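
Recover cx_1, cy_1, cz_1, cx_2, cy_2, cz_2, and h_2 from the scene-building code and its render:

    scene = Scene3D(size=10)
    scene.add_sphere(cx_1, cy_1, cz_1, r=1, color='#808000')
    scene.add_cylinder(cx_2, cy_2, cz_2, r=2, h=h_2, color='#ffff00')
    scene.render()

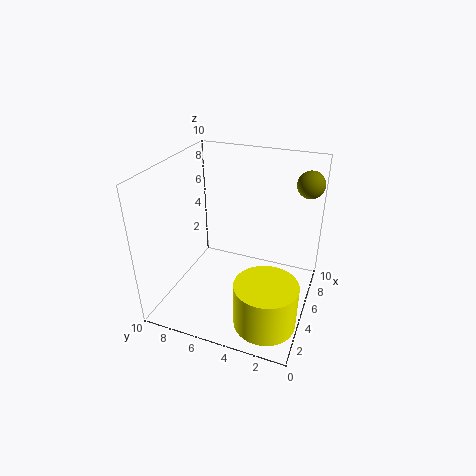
cx_1 = 9, cy_1 = 1, cz_1 = 8, cx_2 = 2, cy_2 = 2, cz_2 = 1, h_2 = 3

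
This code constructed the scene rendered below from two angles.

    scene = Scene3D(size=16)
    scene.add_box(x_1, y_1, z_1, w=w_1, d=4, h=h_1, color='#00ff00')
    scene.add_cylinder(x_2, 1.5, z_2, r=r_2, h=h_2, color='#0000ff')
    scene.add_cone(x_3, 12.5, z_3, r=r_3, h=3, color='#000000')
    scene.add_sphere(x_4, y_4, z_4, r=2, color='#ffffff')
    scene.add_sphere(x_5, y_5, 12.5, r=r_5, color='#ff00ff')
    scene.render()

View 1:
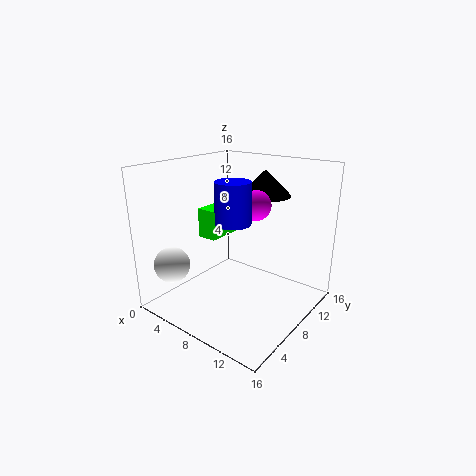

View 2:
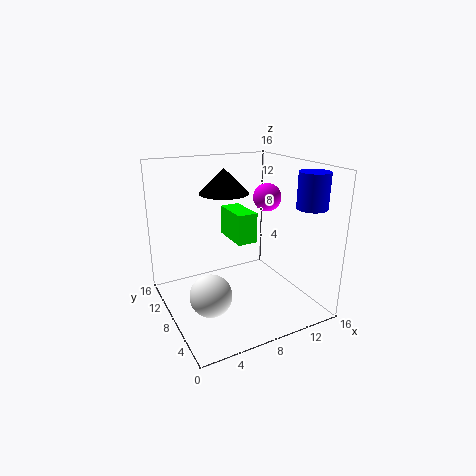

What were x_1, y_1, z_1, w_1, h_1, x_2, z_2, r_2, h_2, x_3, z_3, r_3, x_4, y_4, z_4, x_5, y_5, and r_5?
x_1 = 6, y_1 = 4, z_1 = 9, w_1 = 2, h_1 = 3, x_2 = 12.5, z_2 = 12.5, r_2 = 1.5, h_2 = 3.5, x_3 = 8.5, z_3 = 12, r_3 = 3, x_4 = 2.5, y_4 = 3, z_4 = 5, x_5 = 11, y_5 = 7, r_5 = 1.5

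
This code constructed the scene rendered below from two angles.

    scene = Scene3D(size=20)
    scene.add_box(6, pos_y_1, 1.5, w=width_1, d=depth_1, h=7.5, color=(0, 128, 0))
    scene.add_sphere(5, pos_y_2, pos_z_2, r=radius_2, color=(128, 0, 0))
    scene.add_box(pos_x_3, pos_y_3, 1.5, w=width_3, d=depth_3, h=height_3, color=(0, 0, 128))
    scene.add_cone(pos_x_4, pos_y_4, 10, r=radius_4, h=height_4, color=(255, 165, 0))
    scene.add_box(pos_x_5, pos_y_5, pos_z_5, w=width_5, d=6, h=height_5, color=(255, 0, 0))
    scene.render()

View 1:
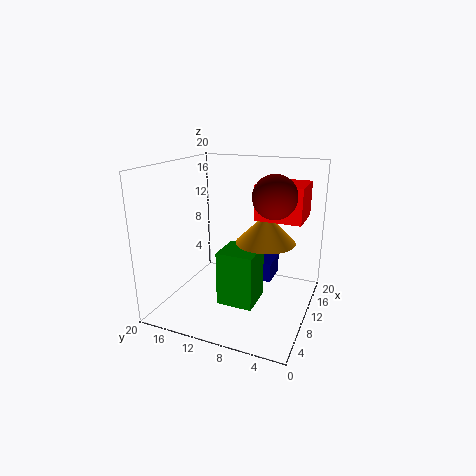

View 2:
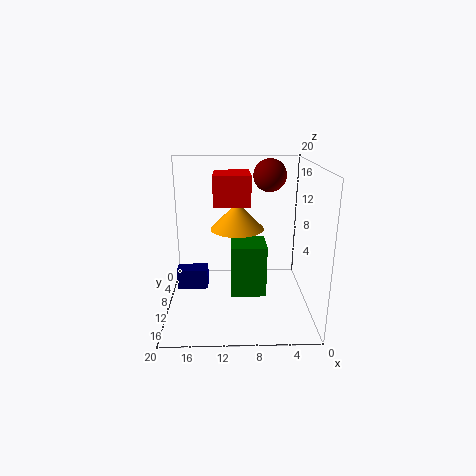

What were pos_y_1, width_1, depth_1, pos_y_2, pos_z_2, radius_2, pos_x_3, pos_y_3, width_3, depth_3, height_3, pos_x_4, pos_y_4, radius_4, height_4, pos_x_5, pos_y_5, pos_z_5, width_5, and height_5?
pos_y_1 = 6.5
width_1 = 5
depth_1 = 5
pos_y_2 = 3.5
pos_z_2 = 17.5
radius_2 = 2.5
pos_x_3 = 14.5
pos_y_3 = 6.5
width_3 = 4.5
depth_3 = 2.5
height_3 = 3
pos_x_4 = 10
pos_y_4 = 6
radius_4 = 4
height_4 = 4
pos_x_5 = 8
pos_y_5 = 1
pos_z_5 = 13.5
width_5 = 5.5
height_5 = 4.5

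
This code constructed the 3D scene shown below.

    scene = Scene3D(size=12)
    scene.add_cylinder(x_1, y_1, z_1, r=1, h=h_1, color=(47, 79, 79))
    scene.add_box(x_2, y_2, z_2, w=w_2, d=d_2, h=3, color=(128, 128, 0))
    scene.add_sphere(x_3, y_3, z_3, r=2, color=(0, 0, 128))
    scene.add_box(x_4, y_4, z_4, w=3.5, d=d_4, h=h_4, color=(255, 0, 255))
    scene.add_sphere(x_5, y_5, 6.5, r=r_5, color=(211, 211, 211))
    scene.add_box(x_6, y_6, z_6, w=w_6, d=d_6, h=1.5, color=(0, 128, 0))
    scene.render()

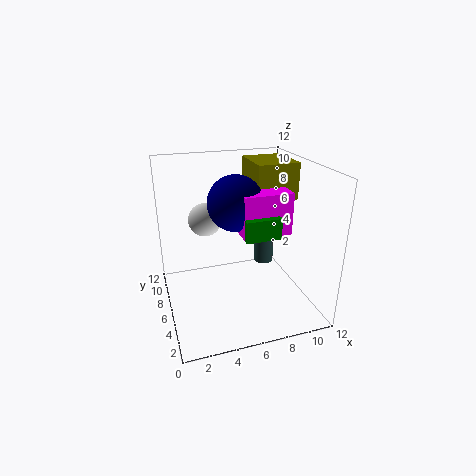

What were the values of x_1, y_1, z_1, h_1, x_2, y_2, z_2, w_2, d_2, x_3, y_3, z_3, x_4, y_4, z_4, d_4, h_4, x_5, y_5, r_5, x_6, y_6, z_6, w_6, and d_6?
x_1 = 10.5
y_1 = 11
z_1 = 0.5
h_1 = 4.5
x_2 = 7.5
y_2 = 5.5
z_2 = 9
w_2 = 3.5
d_2 = 4
x_3 = 5
y_3 = 3.5
z_3 = 10
x_4 = 5
y_4 = 1.5
z_4 = 8
d_4 = 1.5
h_4 = 3
x_5 = 4
y_5 = 9.5
r_5 = 1.5
x_6 = 5
y_6 = 1
z_6 = 8
w_6 = 2.5
d_6 = 3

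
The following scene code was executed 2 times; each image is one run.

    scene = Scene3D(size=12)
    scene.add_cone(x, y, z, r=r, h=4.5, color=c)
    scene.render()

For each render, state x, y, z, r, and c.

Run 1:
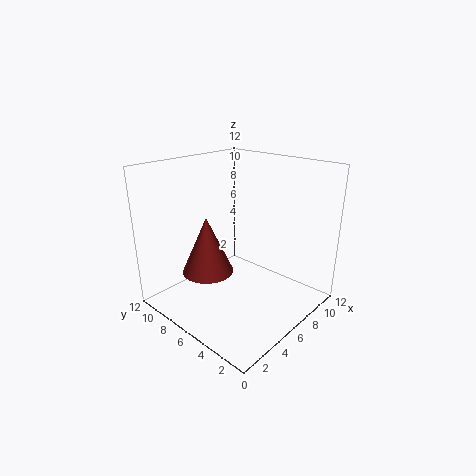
x = 3
y = 6.5
z = 4
r = 2
c = 'brown'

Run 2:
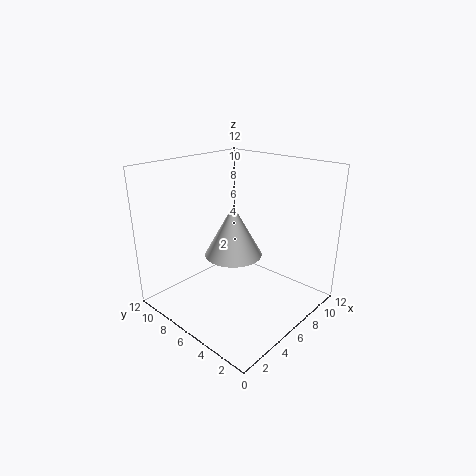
x = 6.5
y = 7
z = 4
r = 2.5
c = 'white'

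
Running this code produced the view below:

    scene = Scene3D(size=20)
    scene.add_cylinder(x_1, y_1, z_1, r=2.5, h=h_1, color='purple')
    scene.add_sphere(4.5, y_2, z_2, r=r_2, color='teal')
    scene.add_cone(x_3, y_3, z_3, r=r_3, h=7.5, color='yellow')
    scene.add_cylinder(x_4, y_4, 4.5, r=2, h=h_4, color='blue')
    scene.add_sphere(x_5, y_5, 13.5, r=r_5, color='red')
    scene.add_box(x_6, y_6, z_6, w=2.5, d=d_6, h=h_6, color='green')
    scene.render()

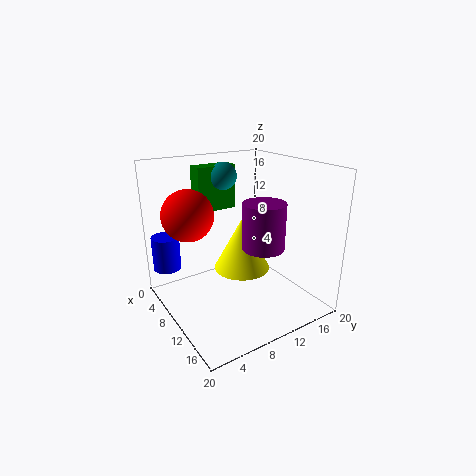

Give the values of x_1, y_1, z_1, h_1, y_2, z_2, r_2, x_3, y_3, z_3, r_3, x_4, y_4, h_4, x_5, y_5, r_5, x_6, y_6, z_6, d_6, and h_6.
x_1 = 17
y_1 = 9
z_1 = 11.5
h_1 = 5.5
y_2 = 11
z_2 = 17.5
r_2 = 2
x_3 = 9.5
y_3 = 11
z_3 = 5
r_3 = 4
x_4 = 3
y_4 = 2
h_4 = 5
x_5 = 7
y_5 = 4
r_5 = 3.5
x_6 = 2
y_6 = 7
z_6 = 12.5
d_6 = 6
h_6 = 6.5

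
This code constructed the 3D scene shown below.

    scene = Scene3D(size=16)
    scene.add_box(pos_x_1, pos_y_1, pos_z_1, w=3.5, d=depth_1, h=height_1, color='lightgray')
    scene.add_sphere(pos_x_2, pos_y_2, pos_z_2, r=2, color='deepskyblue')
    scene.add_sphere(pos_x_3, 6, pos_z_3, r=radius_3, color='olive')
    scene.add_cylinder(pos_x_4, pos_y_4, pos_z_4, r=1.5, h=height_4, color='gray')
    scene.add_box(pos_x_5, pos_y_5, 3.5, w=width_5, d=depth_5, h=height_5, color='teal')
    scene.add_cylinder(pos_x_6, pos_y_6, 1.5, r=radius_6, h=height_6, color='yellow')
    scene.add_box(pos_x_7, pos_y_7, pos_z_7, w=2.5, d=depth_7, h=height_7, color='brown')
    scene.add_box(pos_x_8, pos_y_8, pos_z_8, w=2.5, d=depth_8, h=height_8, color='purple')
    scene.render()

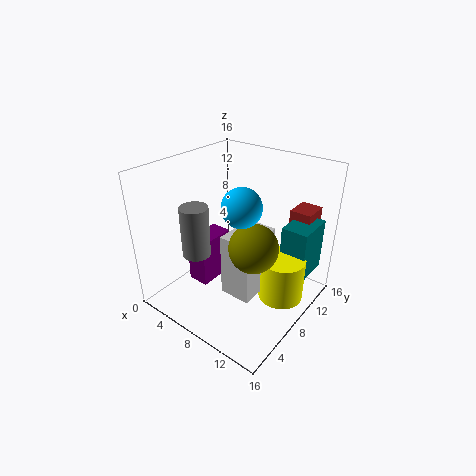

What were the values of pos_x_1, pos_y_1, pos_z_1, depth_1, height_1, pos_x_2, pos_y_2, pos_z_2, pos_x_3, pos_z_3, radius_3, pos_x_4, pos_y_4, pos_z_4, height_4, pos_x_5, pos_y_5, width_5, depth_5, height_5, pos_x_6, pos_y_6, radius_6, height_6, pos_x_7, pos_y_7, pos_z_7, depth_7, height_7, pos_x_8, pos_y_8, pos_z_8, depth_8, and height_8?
pos_x_1 = 8
pos_y_1 = 5
pos_z_1 = 2.5
depth_1 = 5
height_1 = 7
pos_x_2 = 10
pos_y_2 = 6
pos_z_2 = 13
pos_x_3 = 11.5
pos_z_3 = 9
radius_3 = 2.5
pos_x_4 = 5.5
pos_y_4 = 4
pos_z_4 = 7
height_4 = 5.5
pos_x_5 = 12
pos_y_5 = 10.5
width_5 = 3
depth_5 = 4.5
height_5 = 6
pos_x_6 = 13
pos_y_6 = 9.5
radius_6 = 2.5
height_6 = 5
pos_x_7 = 11.5
pos_y_7 = 13
pos_z_7 = 7.5
depth_7 = 3
height_7 = 3
pos_x_8 = 3
pos_y_8 = 5
pos_z_8 = 2
depth_8 = 4.5
height_8 = 5.5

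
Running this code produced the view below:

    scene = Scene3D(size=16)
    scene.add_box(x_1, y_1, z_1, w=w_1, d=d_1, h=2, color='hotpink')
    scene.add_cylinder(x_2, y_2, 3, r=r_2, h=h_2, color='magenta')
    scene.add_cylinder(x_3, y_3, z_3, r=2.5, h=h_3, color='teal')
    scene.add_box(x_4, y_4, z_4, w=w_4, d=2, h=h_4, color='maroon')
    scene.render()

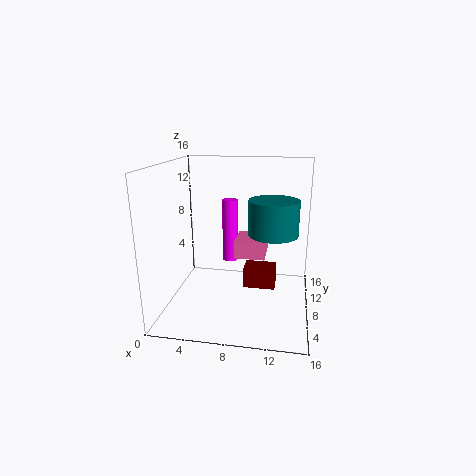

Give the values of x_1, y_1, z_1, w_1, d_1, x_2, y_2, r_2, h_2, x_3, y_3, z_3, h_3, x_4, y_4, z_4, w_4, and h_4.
x_1 = 7.5, y_1 = 8, z_1 = 5.5, w_1 = 3.5, d_1 = 4, x_2 = 6, y_2 = 13.5, r_2 = 1, h_2 = 8, x_3 = 12, y_3 = 5.5, z_3 = 9.5, h_3 = 3.5, x_4 = 9.5, y_4 = 2.5, z_4 = 5, w_4 = 3, h_4 = 2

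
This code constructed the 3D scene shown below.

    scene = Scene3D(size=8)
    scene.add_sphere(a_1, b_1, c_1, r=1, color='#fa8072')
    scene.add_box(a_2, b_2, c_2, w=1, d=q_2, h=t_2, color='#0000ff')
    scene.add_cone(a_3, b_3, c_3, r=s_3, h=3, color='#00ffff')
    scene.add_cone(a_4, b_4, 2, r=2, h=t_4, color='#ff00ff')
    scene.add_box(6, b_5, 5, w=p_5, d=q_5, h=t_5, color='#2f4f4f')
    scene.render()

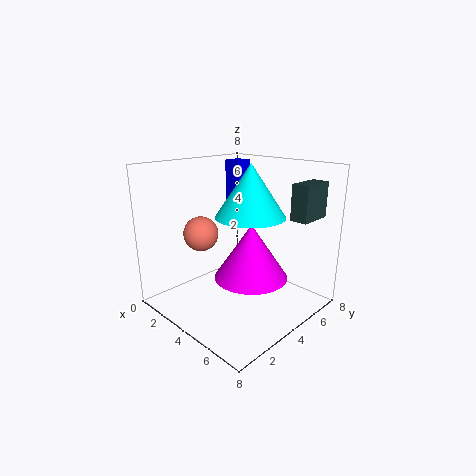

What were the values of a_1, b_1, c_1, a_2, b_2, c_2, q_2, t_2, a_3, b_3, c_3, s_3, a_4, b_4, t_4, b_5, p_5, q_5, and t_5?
a_1 = 2, b_1 = 3, c_1 = 4, a_2 = 2, b_2 = 5, c_2 = 5, q_2 = 1, t_2 = 3, a_3 = 4, b_3 = 5, c_3 = 5, s_3 = 2, a_4 = 5, b_4 = 4, t_4 = 3, b_5 = 6, p_5 = 1, q_5 = 2, t_5 = 2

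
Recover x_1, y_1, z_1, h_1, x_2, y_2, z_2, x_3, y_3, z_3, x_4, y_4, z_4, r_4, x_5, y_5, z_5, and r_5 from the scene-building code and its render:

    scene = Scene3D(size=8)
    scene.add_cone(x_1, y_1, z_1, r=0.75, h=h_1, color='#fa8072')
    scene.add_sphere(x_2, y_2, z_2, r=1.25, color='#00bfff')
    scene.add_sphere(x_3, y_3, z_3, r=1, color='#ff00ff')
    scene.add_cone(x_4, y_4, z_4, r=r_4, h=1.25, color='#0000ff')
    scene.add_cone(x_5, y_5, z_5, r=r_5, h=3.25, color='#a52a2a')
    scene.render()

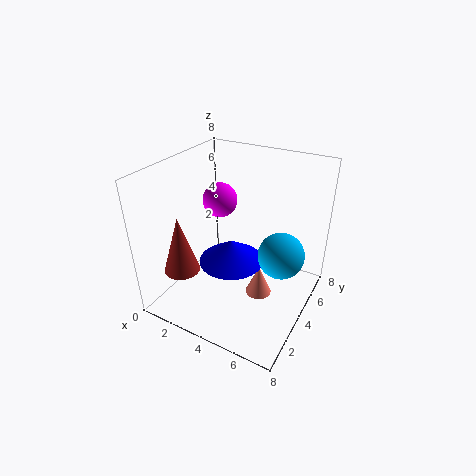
x_1 = 5.25, y_1 = 4.25, z_1 = 0.5, h_1 = 1.75, x_2 = 6.5, y_2 = 4.25, z_2 = 3.5, x_3 = 2.25, y_3 = 5, z_3 = 5.5, x_4 = 4, y_4 = 3.25, z_4 = 3, r_4 = 1.75, x_5 = 1.5, y_5 = 2, z_5 = 2.25, r_5 = 1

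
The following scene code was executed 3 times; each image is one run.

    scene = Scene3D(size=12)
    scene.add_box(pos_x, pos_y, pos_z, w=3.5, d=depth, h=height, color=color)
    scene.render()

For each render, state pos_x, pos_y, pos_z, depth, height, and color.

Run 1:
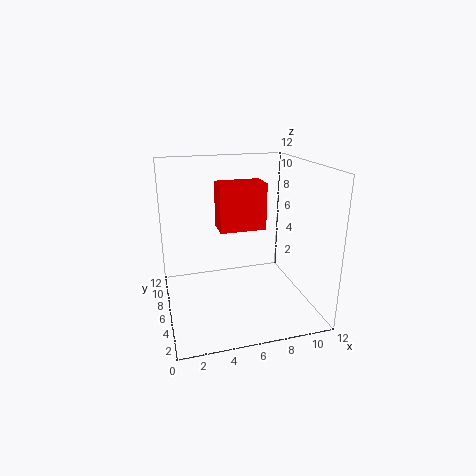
pos_x = 4; pos_y = 3.5; pos_z = 7.5; depth = 2; height = 3.5; color = 'red'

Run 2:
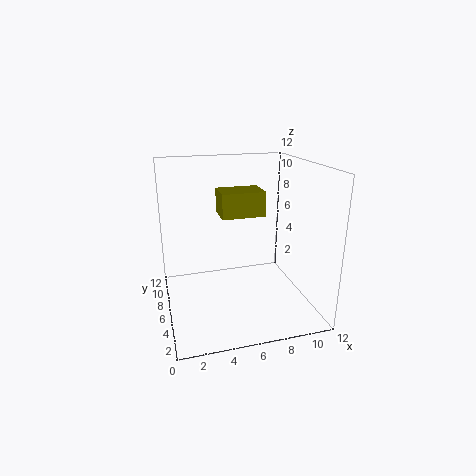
pos_x = 4.5; pos_y = 5; pos_z = 8; depth = 2.5; height = 2; color = 'olive'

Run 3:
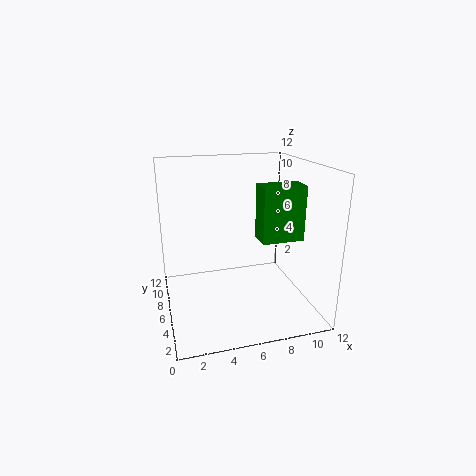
pos_x = 7.5; pos_y = 4; pos_z = 6; depth = 2; height = 4.5; color = 'green'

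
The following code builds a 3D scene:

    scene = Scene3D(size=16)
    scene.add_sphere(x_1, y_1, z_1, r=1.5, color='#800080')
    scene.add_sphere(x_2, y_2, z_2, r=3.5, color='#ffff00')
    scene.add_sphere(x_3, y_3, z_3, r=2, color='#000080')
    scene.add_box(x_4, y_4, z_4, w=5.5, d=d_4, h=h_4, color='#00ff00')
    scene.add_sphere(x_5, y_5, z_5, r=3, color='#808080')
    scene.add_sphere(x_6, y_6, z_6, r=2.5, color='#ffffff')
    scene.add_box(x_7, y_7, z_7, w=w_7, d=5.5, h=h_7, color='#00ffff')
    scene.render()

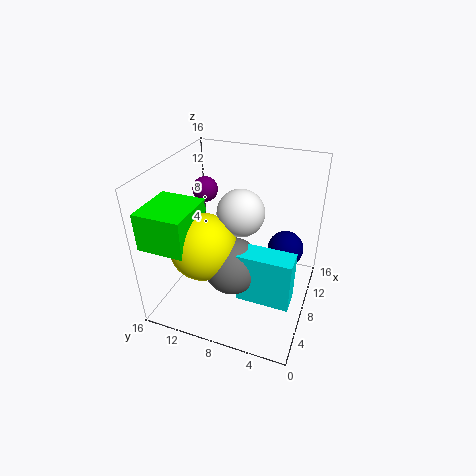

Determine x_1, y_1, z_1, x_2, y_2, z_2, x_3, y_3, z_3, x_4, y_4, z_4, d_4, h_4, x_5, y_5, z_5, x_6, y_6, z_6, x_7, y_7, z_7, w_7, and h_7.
x_1 = 11.5
y_1 = 13.5
z_1 = 11.5
x_2 = 4.5
y_2 = 10.5
z_2 = 8.5
x_3 = 10
y_3 = 3
z_3 = 6.5
x_4 = 1
y_4 = 11
z_4 = 9
d_4 = 5
h_4 = 4
x_5 = 5
y_5 = 7.5
z_5 = 6.5
x_6 = 7.5
y_6 = 7.5
z_6 = 11.5
x_7 = 3.5
y_7 = 1
z_7 = 3.5
w_7 = 2.5
h_7 = 5.5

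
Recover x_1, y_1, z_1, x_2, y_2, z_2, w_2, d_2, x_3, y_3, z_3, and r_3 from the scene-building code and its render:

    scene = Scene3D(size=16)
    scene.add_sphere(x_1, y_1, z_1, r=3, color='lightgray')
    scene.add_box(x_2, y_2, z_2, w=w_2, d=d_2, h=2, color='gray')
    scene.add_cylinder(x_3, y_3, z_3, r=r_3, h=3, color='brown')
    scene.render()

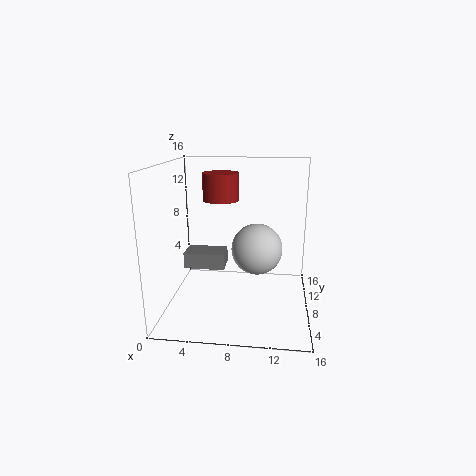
x_1 = 10, y_1 = 10, z_1 = 6, x_2 = 1, y_2 = 10, z_2 = 3, w_2 = 5, d_2 = 3, x_3 = 6, y_3 = 9, z_3 = 12, r_3 = 2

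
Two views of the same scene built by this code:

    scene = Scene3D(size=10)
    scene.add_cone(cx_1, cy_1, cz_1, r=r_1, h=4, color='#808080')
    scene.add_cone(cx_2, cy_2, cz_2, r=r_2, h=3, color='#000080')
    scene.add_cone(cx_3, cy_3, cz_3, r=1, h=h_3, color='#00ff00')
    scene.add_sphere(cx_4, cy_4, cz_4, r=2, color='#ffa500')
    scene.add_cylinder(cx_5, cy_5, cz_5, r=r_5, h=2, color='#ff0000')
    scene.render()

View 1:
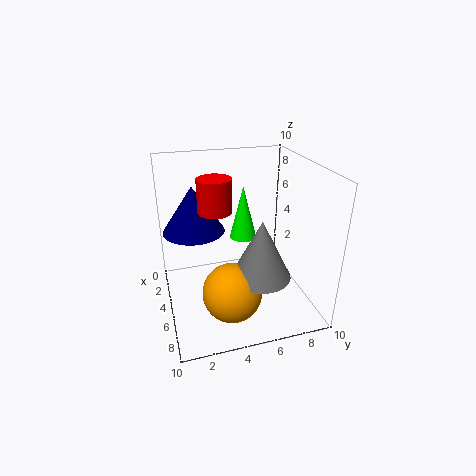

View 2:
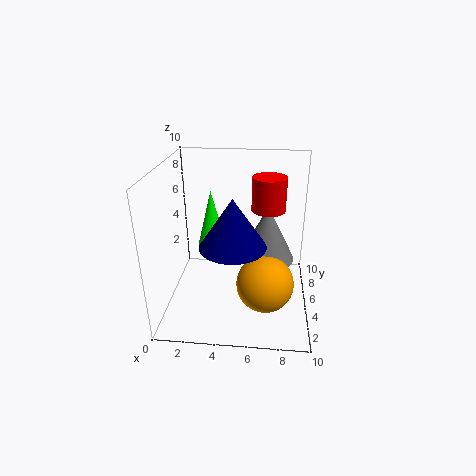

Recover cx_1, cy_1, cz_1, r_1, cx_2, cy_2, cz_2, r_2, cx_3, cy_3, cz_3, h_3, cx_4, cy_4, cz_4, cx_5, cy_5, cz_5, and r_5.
cx_1 = 7, cy_1 = 6, cz_1 = 3, r_1 = 2, cx_2 = 5, cy_2 = 2, cz_2 = 6, r_2 = 2, cx_3 = 3, cy_3 = 6, cz_3 = 4, h_3 = 4, cx_4 = 7, cy_4 = 4, cz_4 = 2, cx_5 = 7, cy_5 = 3, cz_5 = 8, r_5 = 1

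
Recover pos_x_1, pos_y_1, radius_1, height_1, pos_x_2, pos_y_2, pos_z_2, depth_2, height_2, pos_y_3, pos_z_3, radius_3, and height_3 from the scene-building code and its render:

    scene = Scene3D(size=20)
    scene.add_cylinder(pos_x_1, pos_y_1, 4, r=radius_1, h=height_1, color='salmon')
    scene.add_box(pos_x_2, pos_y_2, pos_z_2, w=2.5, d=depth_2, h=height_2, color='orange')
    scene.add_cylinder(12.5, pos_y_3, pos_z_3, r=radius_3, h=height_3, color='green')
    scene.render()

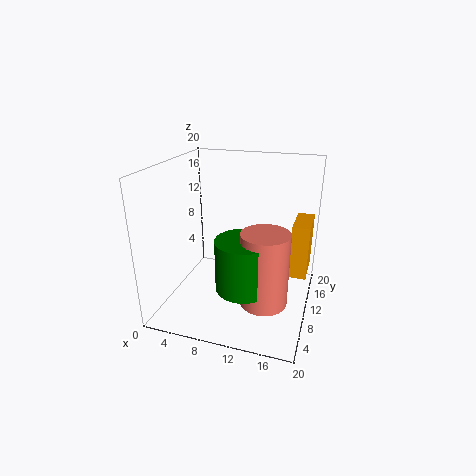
pos_x_1 = 15, pos_y_1 = 5, radius_1 = 3, height_1 = 9.5, pos_x_2 = 17, pos_y_2 = 12.5, pos_z_2 = 3.5, depth_2 = 6, height_2 = 8, pos_y_3 = 4.5, pos_z_3 = 6, radius_3 = 3.5, height_3 = 6.5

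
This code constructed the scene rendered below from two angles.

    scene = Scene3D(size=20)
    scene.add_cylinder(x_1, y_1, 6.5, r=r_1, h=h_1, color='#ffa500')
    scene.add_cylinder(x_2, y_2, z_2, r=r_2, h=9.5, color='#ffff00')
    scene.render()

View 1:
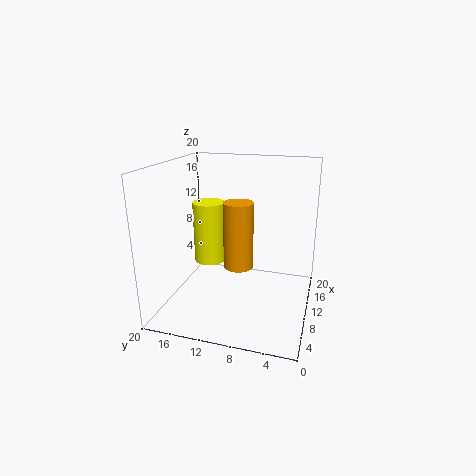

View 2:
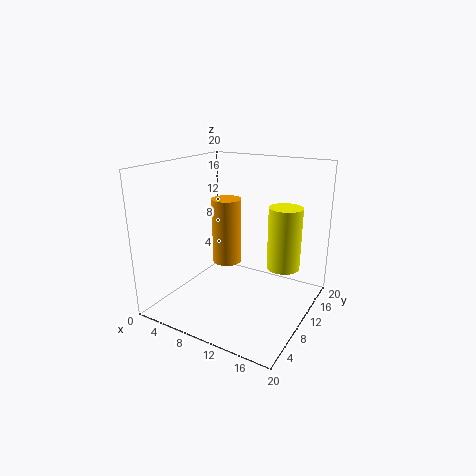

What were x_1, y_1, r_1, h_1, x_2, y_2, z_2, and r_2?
x_1 = 8.5; y_1 = 9.5; r_1 = 2; h_1 = 9; x_2 = 14.5; y_2 = 16; z_2 = 4; r_2 = 2.5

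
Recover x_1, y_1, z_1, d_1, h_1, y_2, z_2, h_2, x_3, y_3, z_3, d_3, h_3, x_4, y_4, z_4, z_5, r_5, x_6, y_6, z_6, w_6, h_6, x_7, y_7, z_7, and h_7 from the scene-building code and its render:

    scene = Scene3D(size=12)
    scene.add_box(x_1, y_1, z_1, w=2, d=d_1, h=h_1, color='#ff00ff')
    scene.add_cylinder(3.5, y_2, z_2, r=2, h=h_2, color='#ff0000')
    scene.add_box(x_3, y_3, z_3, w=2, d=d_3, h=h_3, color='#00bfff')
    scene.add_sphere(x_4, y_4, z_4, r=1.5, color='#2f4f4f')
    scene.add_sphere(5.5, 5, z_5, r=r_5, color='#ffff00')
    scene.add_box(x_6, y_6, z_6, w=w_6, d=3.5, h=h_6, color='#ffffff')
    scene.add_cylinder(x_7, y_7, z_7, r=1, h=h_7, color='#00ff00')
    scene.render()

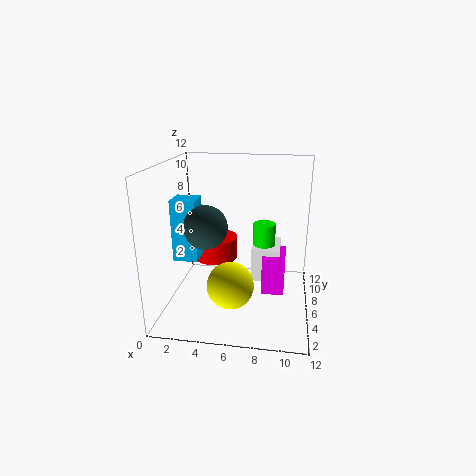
x_1 = 8; y_1 = 6.5; z_1 = 0.5; d_1 = 3; h_1 = 3.5; y_2 = 8.5; z_2 = 3; h_2 = 2; x_3 = 1; y_3 = 4; z_3 = 4.5; d_3 = 2; h_3 = 5; x_4 = 4.5; y_4 = 1.5; z_4 = 8.5; z_5 = 2; r_5 = 2; x_6 = 7; y_6 = 7; z_6 = 1.5; w_6 = 2.5; h_6 = 3; x_7 = 8; y_7 = 8.5; z_7 = 3; h_7 = 3.5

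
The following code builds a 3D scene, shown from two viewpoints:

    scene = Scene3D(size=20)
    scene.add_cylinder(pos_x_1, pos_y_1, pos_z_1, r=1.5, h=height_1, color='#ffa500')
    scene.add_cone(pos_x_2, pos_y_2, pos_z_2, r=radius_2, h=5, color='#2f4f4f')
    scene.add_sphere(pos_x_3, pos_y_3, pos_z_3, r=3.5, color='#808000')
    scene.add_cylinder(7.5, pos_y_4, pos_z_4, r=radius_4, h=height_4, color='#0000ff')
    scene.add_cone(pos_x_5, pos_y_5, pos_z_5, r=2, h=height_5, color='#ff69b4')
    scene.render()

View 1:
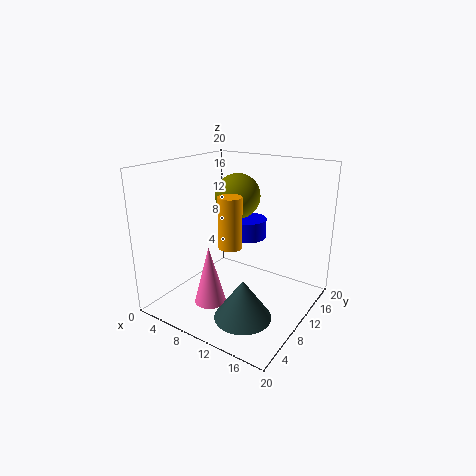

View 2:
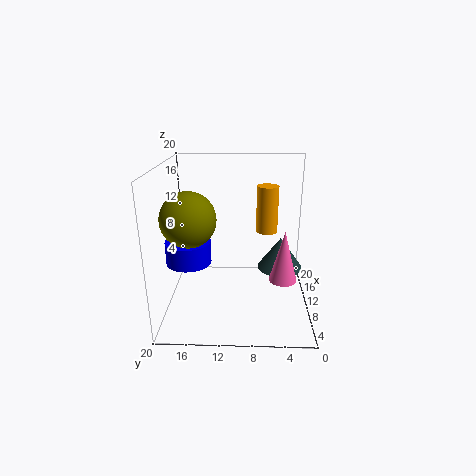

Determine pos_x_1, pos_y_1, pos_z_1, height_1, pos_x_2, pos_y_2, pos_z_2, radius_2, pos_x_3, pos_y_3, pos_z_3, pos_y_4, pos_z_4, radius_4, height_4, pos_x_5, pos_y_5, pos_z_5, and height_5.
pos_x_1 = 11.5; pos_y_1 = 6; pos_z_1 = 10.5; height_1 = 6.5; pos_x_2 = 15; pos_y_2 = 3.5; pos_z_2 = 3; radius_2 = 3.5; pos_x_3 = 6; pos_y_3 = 16; pos_z_3 = 14; pos_y_4 = 16.5; pos_z_4 = 7.5; radius_4 = 3; height_4 = 3; pos_x_5 = 10; pos_y_5 = 3.5; pos_z_5 = 3.5; height_5 = 7.5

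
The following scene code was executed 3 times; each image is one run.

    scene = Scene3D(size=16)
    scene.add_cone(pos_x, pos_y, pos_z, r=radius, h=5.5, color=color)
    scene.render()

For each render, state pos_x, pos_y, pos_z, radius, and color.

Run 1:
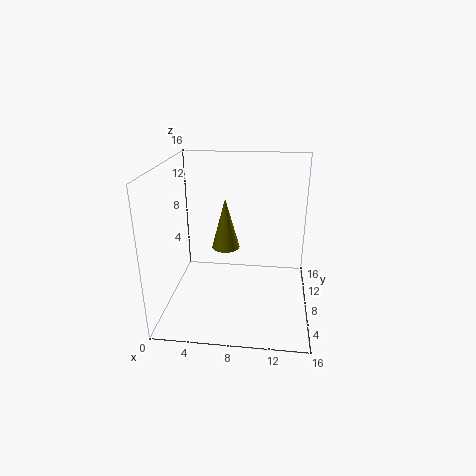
pos_x = 6.75, pos_y = 7.25, pos_z = 7.25, radius = 1.5, color = 'olive'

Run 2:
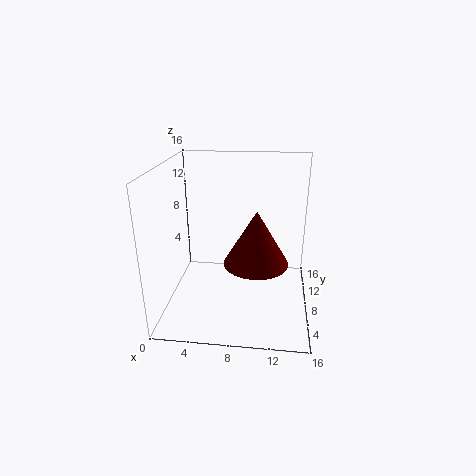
pos_x = 10.25, pos_y = 4.5, pos_z = 7, radius = 3.25, color = 'maroon'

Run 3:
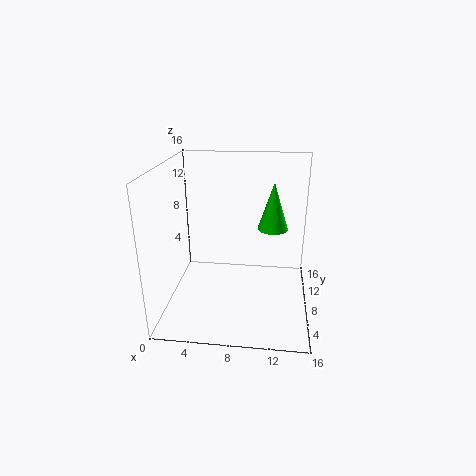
pos_x = 11.75, pos_y = 10.5, pos_z = 8.25, radius = 1.75, color = 'lime'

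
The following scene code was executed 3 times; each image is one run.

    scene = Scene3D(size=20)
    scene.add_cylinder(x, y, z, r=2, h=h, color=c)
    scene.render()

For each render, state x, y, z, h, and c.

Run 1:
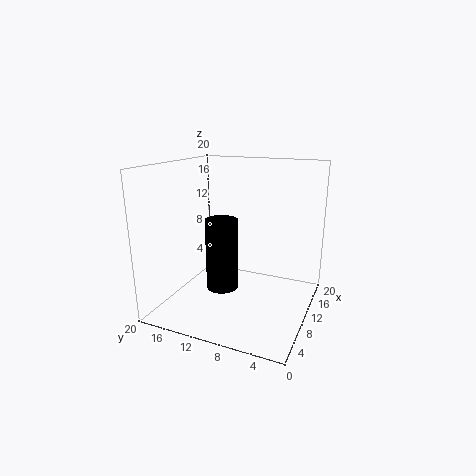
x = 5
y = 10
z = 5
h = 9
c = 'black'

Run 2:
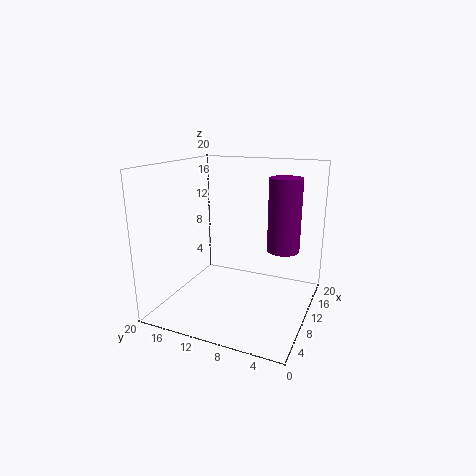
x = 8
y = 3
z = 10
h = 9
c = 'purple'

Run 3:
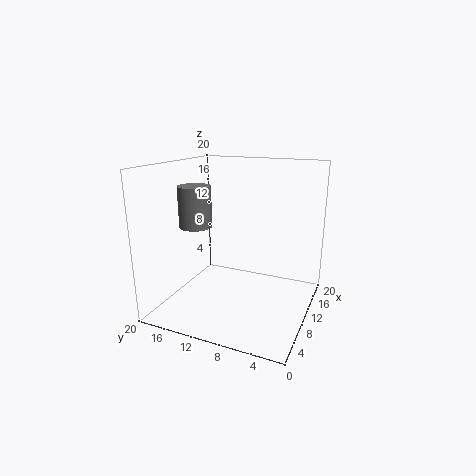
x = 4
y = 13
z = 13
h = 5
c = 'gray'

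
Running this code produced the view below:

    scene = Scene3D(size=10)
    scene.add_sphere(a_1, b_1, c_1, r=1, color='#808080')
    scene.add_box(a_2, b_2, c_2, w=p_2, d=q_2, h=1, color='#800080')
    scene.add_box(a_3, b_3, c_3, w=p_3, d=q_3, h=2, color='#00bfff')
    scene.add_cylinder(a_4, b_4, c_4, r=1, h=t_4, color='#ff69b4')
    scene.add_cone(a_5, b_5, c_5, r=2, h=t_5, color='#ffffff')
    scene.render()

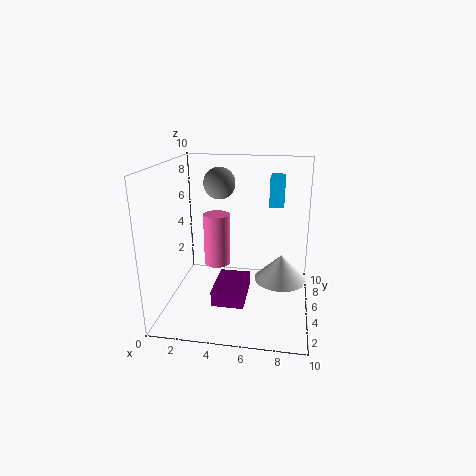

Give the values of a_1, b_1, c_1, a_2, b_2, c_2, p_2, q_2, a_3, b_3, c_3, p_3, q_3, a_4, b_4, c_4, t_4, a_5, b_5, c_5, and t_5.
a_1 = 4, b_1 = 4, c_1 = 9, a_2 = 4, b_2 = 1, c_2 = 2, p_2 = 2, q_2 = 3, a_3 = 7, b_3 = 6, c_3 = 7, p_3 = 1, q_3 = 2, a_4 = 3, b_4 = 7, c_4 = 2, t_4 = 4, a_5 = 8, b_5 = 7, c_5 = 1, t_5 = 2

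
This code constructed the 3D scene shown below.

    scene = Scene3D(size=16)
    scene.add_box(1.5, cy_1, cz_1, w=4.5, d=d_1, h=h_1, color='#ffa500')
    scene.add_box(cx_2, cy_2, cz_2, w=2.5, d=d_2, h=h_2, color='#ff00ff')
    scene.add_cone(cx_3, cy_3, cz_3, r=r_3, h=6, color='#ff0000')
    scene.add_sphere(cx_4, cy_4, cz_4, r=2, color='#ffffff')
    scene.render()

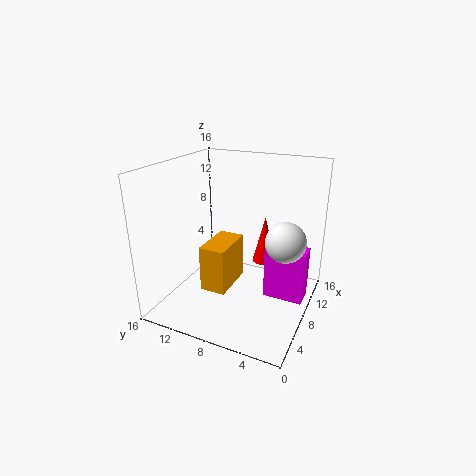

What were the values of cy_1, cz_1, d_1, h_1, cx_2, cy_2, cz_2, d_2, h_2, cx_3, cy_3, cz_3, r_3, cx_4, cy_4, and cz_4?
cy_1 = 6.5; cz_1 = 5; d_1 = 2.5; h_1 = 4.5; cx_2 = 8.5; cy_2 = 0.5; cz_2 = 1; d_2 = 4.5; h_2 = 6; cx_3 = 14; cy_3 = 7; cz_3 = 2.5; r_3 = 1.5; cx_4 = 6; cy_4 = 2; cz_4 = 9.5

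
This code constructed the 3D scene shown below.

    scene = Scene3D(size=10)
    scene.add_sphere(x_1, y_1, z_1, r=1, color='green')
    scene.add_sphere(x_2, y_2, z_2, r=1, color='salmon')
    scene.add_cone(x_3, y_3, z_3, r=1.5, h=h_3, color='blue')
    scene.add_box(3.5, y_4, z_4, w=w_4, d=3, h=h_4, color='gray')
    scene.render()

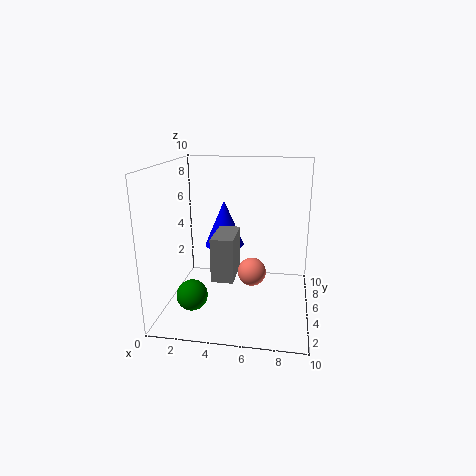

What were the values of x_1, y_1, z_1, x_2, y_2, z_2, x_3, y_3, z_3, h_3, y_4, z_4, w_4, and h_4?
x_1 = 2.5; y_1 = 2; z_1 = 2; x_2 = 6; y_2 = 5; z_2 = 2.5; x_3 = 3.5; y_3 = 7.5; z_3 = 3.5; h_3 = 3.5; y_4 = 3; z_4 = 2.5; w_4 = 1.5; h_4 = 3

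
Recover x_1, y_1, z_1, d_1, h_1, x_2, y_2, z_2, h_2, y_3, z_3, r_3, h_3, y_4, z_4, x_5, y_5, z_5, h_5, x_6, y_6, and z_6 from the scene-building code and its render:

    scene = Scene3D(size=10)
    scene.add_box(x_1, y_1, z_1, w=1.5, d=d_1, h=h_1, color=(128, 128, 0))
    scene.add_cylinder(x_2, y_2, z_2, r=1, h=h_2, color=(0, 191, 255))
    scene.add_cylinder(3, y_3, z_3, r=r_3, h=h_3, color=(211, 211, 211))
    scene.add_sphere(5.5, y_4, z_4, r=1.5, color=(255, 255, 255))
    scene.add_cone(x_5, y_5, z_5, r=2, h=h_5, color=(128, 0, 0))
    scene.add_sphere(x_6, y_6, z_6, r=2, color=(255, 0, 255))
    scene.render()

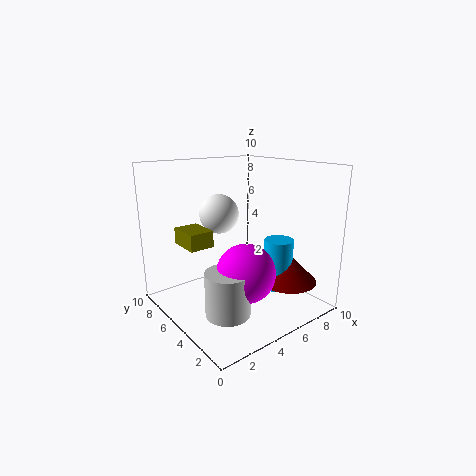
x_1 = 0.5
y_1 = 3.5
z_1 = 5.5
d_1 = 2
h_1 = 1
x_2 = 7
y_2 = 3
z_2 = 1.5
h_2 = 3.5
y_3 = 3.5
z_3 = 0.5
r_3 = 1.5
h_3 = 3
y_4 = 8
z_4 = 6
x_5 = 7.5
y_5 = 2.5
z_5 = 2
h_5 = 2
x_6 = 4.5
y_6 = 3.5
z_6 = 3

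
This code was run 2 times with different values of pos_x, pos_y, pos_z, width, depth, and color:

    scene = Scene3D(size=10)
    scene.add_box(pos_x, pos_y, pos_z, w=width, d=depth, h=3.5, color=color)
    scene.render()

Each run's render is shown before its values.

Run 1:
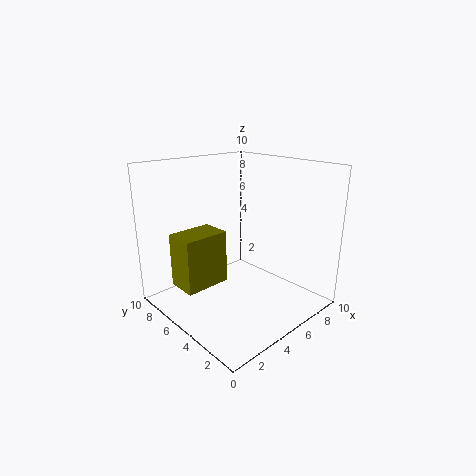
pos_x = 0.5, pos_y = 4.5, pos_z = 2.5, width = 3, depth = 2, color = 'olive'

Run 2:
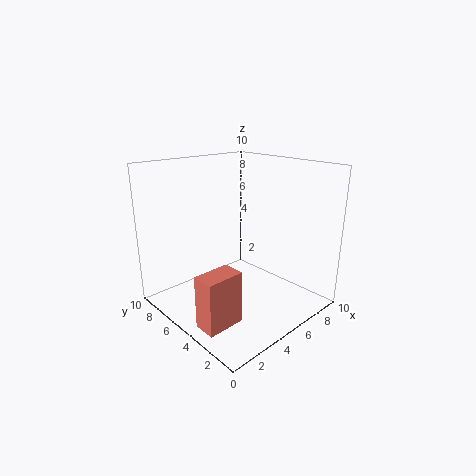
pos_x = 0.5, pos_y = 2.5, pos_z = 0.5, width = 2.5, depth = 1.5, color = 'salmon'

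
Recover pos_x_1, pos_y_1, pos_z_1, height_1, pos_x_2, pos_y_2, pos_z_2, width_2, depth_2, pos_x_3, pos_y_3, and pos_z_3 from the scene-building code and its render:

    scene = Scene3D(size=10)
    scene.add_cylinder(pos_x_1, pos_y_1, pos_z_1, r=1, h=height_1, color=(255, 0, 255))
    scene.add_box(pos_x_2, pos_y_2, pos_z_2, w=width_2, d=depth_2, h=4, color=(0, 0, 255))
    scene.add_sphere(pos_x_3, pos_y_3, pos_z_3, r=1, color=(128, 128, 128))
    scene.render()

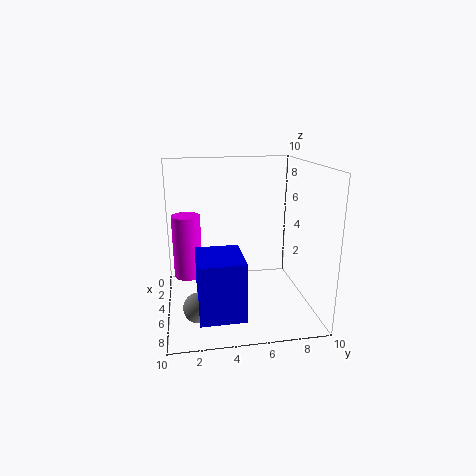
pos_x_1 = 4; pos_y_1 = 1.5; pos_z_1 = 2; height_1 = 4.5; pos_x_2 = 5; pos_y_2 = 2; pos_z_2 = 0.5; width_2 = 3.5; depth_2 = 3; pos_x_3 = 7; pos_y_3 = 2; pos_z_3 = 1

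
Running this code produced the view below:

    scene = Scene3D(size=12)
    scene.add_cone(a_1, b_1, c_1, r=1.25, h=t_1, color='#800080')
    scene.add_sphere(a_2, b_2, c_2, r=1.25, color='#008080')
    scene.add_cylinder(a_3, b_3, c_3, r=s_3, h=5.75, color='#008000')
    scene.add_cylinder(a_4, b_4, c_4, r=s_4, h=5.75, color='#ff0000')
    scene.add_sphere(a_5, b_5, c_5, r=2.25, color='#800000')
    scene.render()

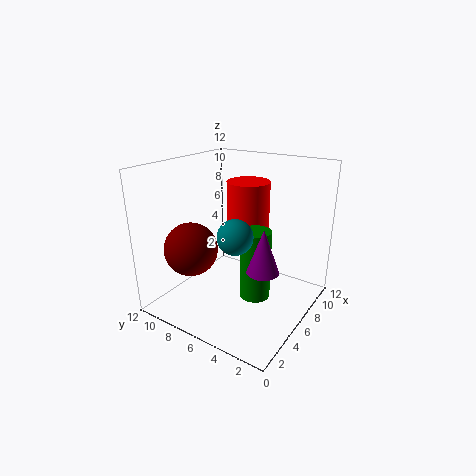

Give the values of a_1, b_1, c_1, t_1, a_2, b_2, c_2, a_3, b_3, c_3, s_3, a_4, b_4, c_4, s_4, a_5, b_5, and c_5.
a_1 = 4.5
b_1 = 2.75
c_1 = 4.5
t_1 = 3.5
a_2 = 2.25
b_2 = 3.75
c_2 = 8
a_3 = 5.5
b_3 = 4
c_3 = 1.5
s_3 = 1.25
a_4 = 10
b_4 = 7.5
c_4 = 4
s_4 = 2
a_5 = 3.75
b_5 = 9.25
c_5 = 5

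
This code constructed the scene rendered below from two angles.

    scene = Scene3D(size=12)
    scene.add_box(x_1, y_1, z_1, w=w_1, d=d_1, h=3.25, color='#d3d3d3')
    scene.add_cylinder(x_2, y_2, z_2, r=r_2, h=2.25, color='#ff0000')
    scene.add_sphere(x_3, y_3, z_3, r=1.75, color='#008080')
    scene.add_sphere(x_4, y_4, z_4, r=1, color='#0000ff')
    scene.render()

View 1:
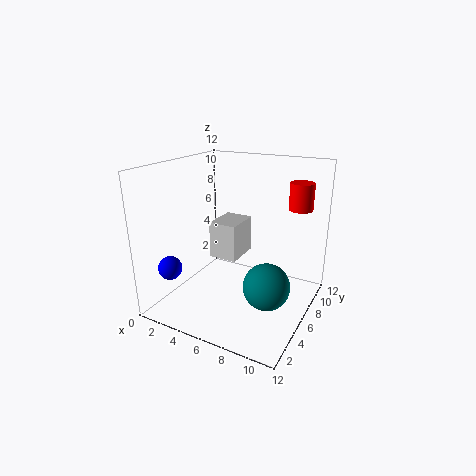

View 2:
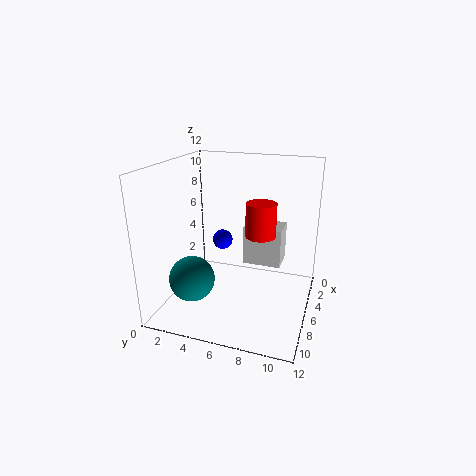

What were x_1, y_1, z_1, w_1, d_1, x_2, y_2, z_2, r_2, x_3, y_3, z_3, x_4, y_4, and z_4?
x_1 = 3, y_1 = 6.25, z_1 = 3.5, w_1 = 2.5, d_1 = 3.25, x_2 = 10.25, y_2 = 9, z_2 = 8.25, r_2 = 1, x_3 = 9.75, y_3 = 3.5, z_3 = 3.75, x_4 = 1.25, y_4 = 2.75, z_4 = 3.5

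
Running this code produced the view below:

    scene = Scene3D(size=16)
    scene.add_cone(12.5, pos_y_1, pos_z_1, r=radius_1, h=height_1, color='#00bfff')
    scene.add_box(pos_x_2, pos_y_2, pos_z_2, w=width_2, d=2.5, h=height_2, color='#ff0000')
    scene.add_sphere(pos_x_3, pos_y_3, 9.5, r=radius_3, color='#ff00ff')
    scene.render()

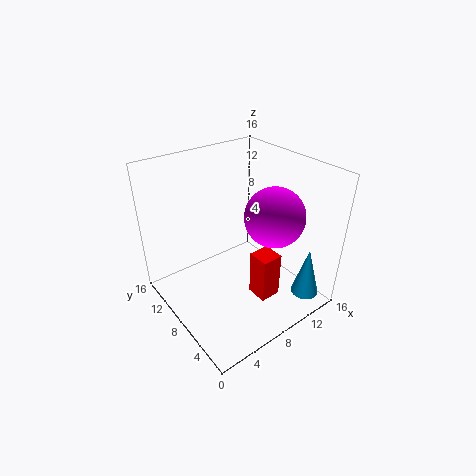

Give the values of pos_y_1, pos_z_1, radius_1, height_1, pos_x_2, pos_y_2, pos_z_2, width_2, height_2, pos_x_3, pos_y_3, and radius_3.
pos_y_1 = 1.5
pos_z_1 = 2.5
radius_1 = 1.5
height_1 = 5.5
pos_x_2 = 9
pos_y_2 = 4.5
pos_z_2 = 0.5
width_2 = 2.5
height_2 = 5.5
pos_x_3 = 12.5
pos_y_3 = 7
radius_3 = 3.5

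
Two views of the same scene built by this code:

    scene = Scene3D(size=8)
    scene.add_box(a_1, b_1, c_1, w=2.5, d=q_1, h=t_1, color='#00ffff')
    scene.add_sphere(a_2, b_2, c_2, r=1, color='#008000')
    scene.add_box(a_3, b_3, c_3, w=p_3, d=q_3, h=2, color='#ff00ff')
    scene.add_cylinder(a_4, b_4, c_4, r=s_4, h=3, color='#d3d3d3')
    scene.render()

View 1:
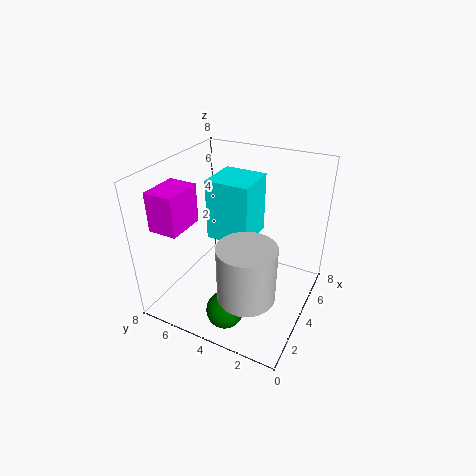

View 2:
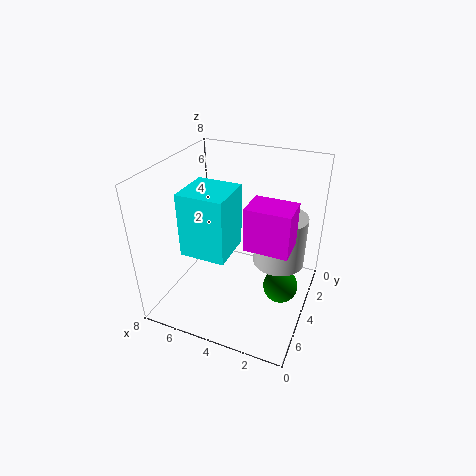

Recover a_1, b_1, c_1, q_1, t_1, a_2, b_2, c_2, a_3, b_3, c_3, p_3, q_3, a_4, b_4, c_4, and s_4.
a_1 = 4, b_1 = 3.5, c_1 = 3.5, q_1 = 2.5, t_1 = 3.5, a_2 = 1.5, b_2 = 3.5, c_2 = 1, a_3 = 0.5, b_3 = 5.5, c_3 = 5.5, p_3 = 2, q_3 = 1.5, a_4 = 2, b_4 = 2.5, c_4 = 2, s_4 = 1.5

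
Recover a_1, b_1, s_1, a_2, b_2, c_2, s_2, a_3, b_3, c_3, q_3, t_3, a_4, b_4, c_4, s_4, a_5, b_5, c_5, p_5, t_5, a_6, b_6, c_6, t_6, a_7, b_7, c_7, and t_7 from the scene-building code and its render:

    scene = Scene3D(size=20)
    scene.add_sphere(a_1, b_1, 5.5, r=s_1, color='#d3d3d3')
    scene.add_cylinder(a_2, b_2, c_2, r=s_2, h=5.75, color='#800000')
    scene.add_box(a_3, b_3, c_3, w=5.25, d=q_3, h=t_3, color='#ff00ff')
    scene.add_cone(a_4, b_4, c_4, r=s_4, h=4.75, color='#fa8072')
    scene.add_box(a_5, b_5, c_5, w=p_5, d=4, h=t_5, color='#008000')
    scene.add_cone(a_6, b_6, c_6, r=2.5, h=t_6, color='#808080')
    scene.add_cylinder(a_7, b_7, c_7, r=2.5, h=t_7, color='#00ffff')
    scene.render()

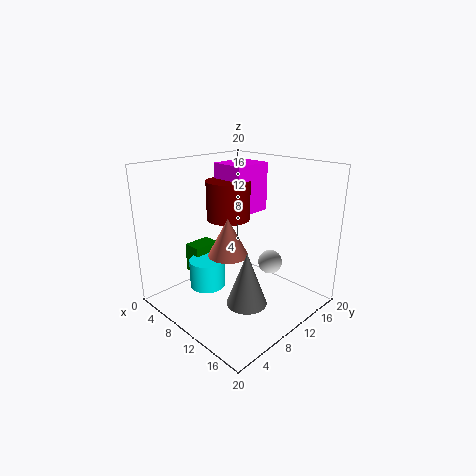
a_1 = 12.25
b_1 = 14.5
s_1 = 1.75
a_2 = 5.75
b_2 = 12.25
c_2 = 11.25
s_2 = 3.25
a_3 = 3
b_3 = 12
c_3 = 12
q_3 = 6
t_3 = 7.25
a_4 = 12.5
b_4 = 5.75
c_4 = 9.75
s_4 = 2.5
a_5 = 2.75
b_5 = 6.25
c_5 = 3.75
p_5 = 2.75
t_5 = 4.25
a_6 = 15.75
b_6 = 5.75
c_6 = 4.25
t_6 = 6.75
a_7 = 7
b_7 = 6.75
c_7 = 2.75
t_7 = 4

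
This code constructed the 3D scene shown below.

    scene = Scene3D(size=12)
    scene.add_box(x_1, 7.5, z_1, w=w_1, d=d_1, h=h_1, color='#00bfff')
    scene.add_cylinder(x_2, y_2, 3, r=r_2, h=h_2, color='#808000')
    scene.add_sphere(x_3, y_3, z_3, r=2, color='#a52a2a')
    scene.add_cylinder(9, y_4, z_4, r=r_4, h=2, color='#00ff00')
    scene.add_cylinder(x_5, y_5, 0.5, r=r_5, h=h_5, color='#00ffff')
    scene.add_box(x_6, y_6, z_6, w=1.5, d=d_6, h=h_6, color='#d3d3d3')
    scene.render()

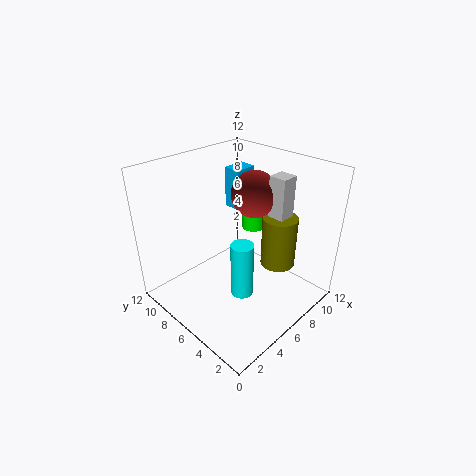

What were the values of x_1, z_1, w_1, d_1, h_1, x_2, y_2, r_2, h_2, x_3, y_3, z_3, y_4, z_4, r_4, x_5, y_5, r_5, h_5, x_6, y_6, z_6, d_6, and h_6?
x_1 = 7.5, z_1 = 7.5, w_1 = 2, d_1 = 1.5, h_1 = 3.5, x_2 = 9, y_2 = 4, r_2 = 1.5, h_2 = 4.5, x_3 = 8.5, y_3 = 6.5, z_3 = 9, y_4 = 7, z_4 = 5.5, r_4 = 1, x_5 = 6, y_5 = 5.5, r_5 = 1, h_5 = 5, x_6 = 8.5, y_6 = 3.5, z_6 = 7, d_6 = 1.5, h_6 = 4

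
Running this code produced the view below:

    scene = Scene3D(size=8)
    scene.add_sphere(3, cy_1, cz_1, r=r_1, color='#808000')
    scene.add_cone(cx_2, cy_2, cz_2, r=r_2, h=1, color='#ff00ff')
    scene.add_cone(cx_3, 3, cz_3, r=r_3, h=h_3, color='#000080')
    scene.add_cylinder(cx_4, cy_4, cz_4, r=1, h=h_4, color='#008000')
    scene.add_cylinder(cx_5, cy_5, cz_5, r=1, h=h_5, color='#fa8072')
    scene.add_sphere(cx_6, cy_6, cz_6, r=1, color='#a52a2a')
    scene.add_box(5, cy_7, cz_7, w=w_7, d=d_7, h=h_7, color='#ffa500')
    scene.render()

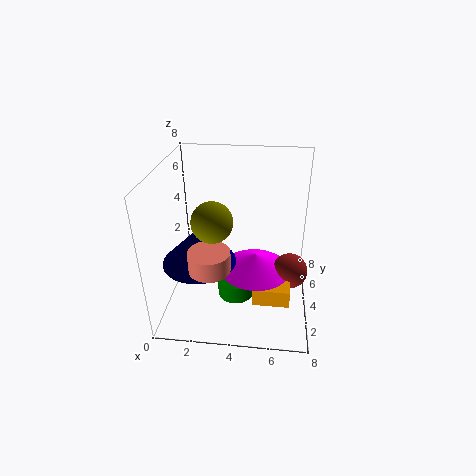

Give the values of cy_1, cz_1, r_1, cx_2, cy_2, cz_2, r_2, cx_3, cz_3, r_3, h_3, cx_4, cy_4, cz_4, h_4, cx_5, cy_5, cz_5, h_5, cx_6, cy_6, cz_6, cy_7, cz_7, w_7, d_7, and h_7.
cy_1 = 2, cz_1 = 6, r_1 = 1, cx_2 = 5, cy_2 = 4, cz_2 = 2, r_2 = 2, cx_3 = 2, cz_3 = 3, r_3 = 2, h_3 = 2, cx_4 = 4, cy_4 = 3, cz_4 = 1, h_4 = 1, cx_5 = 3, cy_5 = 1, cz_5 = 4, h_5 = 1, cx_6 = 7, cy_6 = 4, cz_6 = 2, cy_7 = 2, cz_7 = 1, w_7 = 2, d_7 = 2, h_7 = 1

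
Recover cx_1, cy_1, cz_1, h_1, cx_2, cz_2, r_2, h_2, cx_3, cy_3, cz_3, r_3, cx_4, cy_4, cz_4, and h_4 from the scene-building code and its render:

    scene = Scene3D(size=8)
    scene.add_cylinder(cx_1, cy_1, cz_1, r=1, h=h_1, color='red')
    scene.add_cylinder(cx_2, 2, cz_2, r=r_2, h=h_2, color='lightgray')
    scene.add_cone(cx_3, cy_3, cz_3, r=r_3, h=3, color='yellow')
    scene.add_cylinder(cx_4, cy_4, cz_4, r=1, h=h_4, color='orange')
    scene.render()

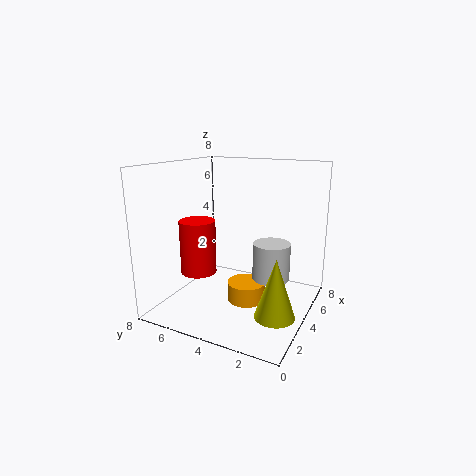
cx_1 = 3, cy_1 = 6, cz_1 = 2, h_1 = 3, cx_2 = 4, cz_2 = 2, r_2 = 1, h_2 = 2, cx_3 = 2, cy_3 = 1, cz_3 = 1, r_3 = 1, cx_4 = 3, cy_4 = 3, cz_4 = 1, h_4 = 1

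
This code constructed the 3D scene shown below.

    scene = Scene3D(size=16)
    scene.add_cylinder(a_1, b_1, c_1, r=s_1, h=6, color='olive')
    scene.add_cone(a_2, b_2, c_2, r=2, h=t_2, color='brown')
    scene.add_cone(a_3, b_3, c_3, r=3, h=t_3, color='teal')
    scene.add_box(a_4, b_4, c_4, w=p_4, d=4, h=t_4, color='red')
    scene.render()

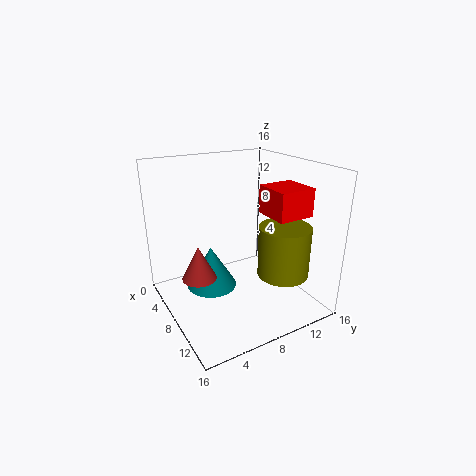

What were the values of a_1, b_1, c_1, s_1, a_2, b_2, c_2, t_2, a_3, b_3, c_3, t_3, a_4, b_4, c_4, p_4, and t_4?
a_1 = 10
b_1 = 13
c_1 = 3
s_1 = 3
a_2 = 6
b_2 = 4
c_2 = 3
t_2 = 4
a_3 = 5
b_3 = 6
c_3 = 1
t_3 = 5
a_4 = 9
b_4 = 10
c_4 = 11
p_4 = 4
t_4 = 3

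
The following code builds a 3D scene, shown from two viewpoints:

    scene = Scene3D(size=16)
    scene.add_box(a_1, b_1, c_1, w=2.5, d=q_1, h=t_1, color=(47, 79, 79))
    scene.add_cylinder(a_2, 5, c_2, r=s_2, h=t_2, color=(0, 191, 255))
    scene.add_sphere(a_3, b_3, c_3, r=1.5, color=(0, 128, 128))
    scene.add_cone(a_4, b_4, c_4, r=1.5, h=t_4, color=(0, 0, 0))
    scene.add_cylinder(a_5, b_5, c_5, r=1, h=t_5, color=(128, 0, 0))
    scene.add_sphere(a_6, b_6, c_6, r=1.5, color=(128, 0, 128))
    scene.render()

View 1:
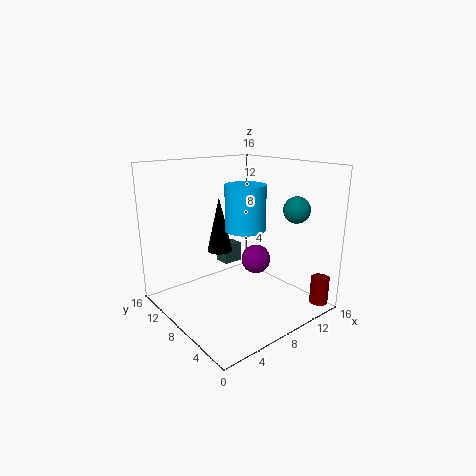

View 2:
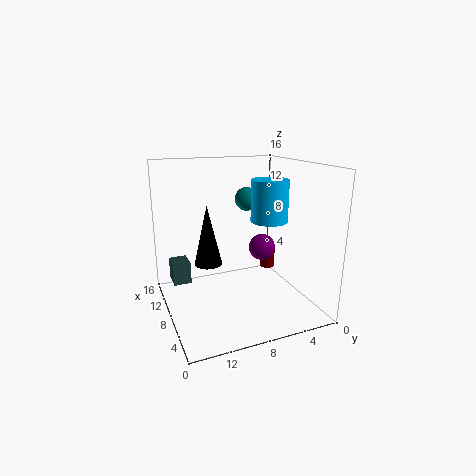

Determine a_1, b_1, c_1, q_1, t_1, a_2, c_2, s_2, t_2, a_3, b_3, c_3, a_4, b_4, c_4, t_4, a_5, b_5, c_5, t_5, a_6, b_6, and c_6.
a_1 = 10, b_1 = 13, c_1 = 2.5, q_1 = 2, t_1 = 2.5, a_2 = 6.5, c_2 = 10, s_2 = 2, t_2 = 4.5, a_3 = 13.5, b_3 = 4.5, c_3 = 11, a_4 = 8, b_4 = 11.5, c_4 = 5.5, t_4 = 6.5, a_5 = 14, b_5 = 1, c_5 = 1, t_5 = 3, a_6 = 8, b_6 = 5, c_6 = 6.5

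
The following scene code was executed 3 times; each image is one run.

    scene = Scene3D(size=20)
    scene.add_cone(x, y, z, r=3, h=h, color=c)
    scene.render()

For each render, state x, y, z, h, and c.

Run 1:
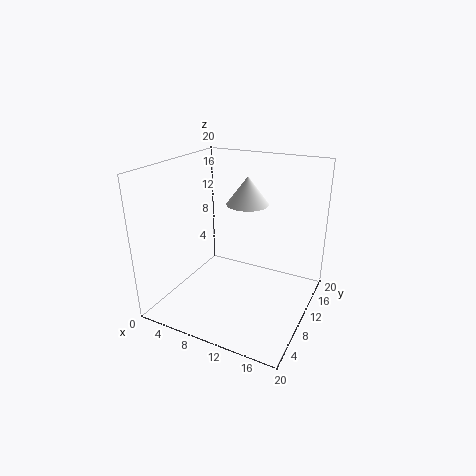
x = 10, y = 13, z = 14, h = 4, c = 'white'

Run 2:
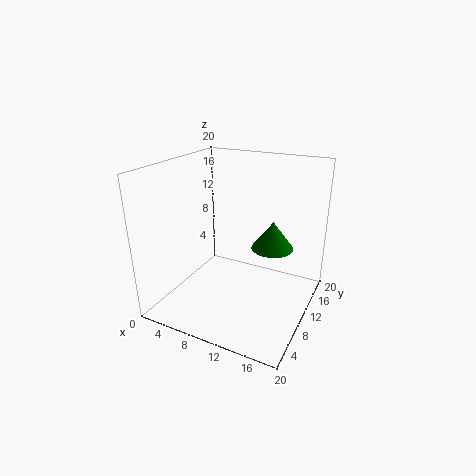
x = 14, y = 13, z = 8, h = 4, c = 'green'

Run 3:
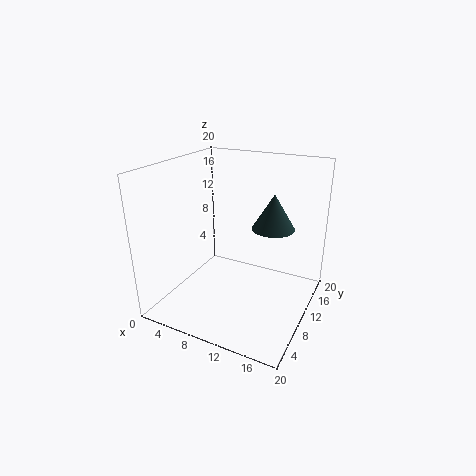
x = 14, y = 13, z = 11, h = 5, c = 'darkslategray'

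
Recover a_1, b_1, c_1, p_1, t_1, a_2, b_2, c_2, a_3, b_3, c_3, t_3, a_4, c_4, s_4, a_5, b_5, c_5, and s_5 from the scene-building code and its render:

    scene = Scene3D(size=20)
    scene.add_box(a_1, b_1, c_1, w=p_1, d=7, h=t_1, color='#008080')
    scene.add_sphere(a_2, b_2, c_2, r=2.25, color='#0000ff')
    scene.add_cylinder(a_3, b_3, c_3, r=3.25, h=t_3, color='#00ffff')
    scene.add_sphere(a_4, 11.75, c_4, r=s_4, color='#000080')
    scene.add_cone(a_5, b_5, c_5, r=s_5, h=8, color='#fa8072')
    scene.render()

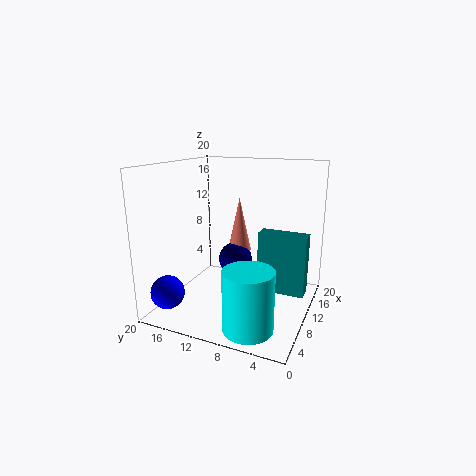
a_1 = 12.5
b_1 = 1
c_1 = 1.25
p_1 = 2.5
t_1 = 9
a_2 = 3
b_2 = 17.25
c_2 = 3.5
a_3 = 4
b_3 = 6
c_3 = 0.25
t_3 = 8
a_4 = 13
c_4 = 5.5
s_4 = 2.5
a_5 = 14
b_5 = 11.5
c_5 = 6.75
s_5 = 1.75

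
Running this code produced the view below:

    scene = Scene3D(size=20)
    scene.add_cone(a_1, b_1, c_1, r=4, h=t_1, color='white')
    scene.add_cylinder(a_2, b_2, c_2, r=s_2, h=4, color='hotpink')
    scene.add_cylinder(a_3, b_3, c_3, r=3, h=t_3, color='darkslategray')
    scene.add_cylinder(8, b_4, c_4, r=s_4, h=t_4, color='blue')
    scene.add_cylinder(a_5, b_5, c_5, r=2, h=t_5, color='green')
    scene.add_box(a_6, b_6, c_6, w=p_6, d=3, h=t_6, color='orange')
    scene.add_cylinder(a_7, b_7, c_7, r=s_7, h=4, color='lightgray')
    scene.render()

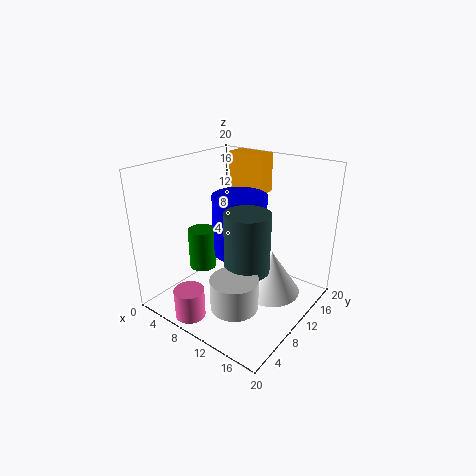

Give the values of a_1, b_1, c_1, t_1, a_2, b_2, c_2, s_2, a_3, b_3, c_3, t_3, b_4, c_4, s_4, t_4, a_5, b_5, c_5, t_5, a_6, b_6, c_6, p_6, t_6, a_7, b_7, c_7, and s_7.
a_1 = 15
b_1 = 11
c_1 = 3
t_1 = 6
a_2 = 8
b_2 = 2
c_2 = 1
s_2 = 2
a_3 = 13
b_3 = 8
c_3 = 7
t_3 = 8
b_4 = 13
c_4 = 6
s_4 = 4
t_4 = 9
a_5 = 4
b_5 = 9
c_5 = 4
t_5 = 6
a_6 = 3
b_6 = 17
c_6 = 14
p_6 = 6
t_6 = 6
a_7 = 14
b_7 = 4
c_7 = 4
s_7 = 3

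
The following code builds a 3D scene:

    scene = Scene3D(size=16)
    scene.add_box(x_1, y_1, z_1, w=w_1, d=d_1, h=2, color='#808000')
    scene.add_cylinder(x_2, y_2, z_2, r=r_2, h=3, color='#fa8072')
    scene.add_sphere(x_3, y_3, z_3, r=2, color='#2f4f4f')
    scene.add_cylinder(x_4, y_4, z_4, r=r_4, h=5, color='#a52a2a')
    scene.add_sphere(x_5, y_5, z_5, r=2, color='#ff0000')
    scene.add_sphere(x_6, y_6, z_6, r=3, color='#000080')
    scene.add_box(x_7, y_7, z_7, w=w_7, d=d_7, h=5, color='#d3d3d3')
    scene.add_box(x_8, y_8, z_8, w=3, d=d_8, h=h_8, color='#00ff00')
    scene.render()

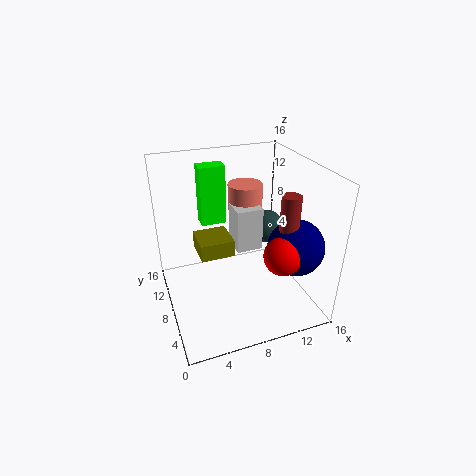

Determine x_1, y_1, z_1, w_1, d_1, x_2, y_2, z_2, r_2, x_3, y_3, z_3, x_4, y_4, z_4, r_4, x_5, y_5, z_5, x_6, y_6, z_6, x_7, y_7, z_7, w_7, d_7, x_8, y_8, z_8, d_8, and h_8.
x_1 = 4, y_1 = 9, z_1 = 5, w_1 = 4, d_1 = 4, x_2 = 10, y_2 = 11, z_2 = 10, r_2 = 2, x_3 = 13, y_3 = 11, z_3 = 7, x_4 = 12, y_4 = 4, z_4 = 9, r_4 = 1, x_5 = 11, y_5 = 3, z_5 = 8, x_6 = 13, y_6 = 4, z_6 = 8, x_7 = 8, y_7 = 8, z_7 = 6, w_7 = 3, d_7 = 3, x_8 = 5, y_8 = 12, z_8 = 8, d_8 = 2, h_8 = 7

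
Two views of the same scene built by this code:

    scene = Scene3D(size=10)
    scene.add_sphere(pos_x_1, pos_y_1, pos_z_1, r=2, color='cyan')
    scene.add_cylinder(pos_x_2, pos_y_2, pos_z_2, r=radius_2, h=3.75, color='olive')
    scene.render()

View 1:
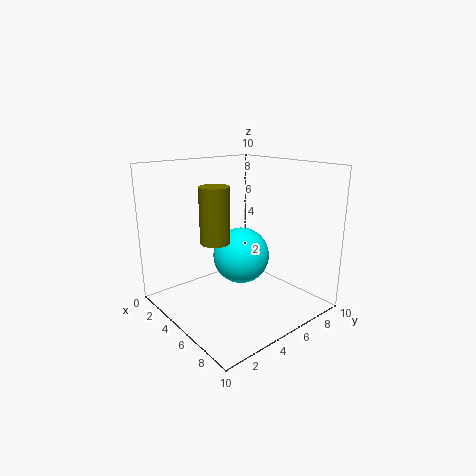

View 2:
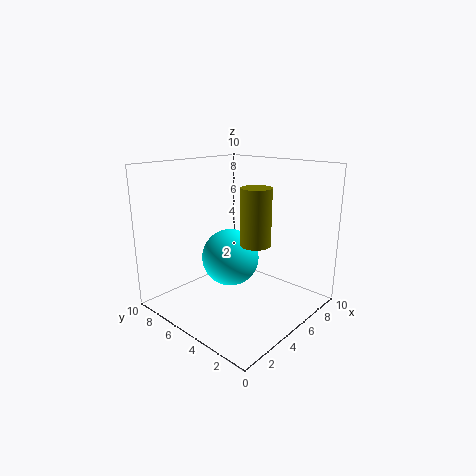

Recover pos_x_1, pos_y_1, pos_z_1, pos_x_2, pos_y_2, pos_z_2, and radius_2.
pos_x_1 = 4.75
pos_y_1 = 5.5
pos_z_1 = 3.5
pos_x_2 = 4.75
pos_y_2 = 3.25
pos_z_2 = 5
radius_2 = 1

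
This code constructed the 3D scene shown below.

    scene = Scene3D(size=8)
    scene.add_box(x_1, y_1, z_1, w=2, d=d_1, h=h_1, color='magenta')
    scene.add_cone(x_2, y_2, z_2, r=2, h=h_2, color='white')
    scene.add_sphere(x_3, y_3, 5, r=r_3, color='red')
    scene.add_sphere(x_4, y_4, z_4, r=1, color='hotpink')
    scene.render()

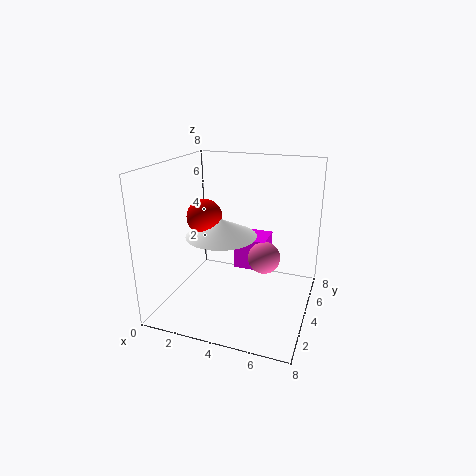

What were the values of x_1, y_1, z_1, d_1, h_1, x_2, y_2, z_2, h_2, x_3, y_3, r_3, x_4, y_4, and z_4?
x_1 = 3, y_1 = 6, z_1 = 1, d_1 = 2, h_1 = 2, x_2 = 3, y_2 = 4, z_2 = 4, h_2 = 1, x_3 = 2, y_3 = 4, r_3 = 1, x_4 = 5, y_4 = 6, z_4 = 2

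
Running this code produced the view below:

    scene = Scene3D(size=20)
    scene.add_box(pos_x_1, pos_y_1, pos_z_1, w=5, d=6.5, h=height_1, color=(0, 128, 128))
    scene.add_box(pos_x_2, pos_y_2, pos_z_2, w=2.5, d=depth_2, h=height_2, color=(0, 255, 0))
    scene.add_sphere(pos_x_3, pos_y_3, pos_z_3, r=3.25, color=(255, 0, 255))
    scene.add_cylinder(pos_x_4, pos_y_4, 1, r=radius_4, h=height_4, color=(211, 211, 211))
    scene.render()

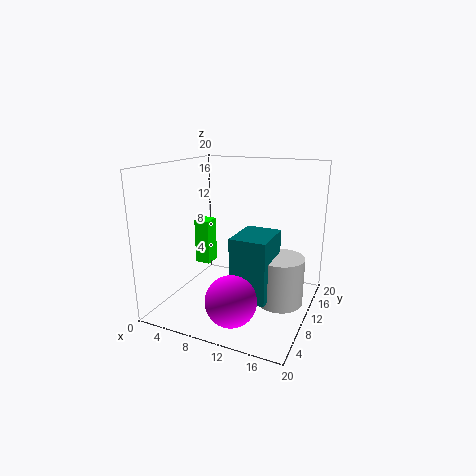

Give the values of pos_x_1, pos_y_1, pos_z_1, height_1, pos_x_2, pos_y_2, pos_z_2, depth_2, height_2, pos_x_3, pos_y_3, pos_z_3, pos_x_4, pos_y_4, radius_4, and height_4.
pos_x_1 = 10.25, pos_y_1 = 6.5, pos_z_1 = 2.25, height_1 = 8.75, pos_x_2 = 0.25, pos_y_2 = 14.25, pos_z_2 = 3, depth_2 = 2.75, height_2 = 7.25, pos_x_3 = 12, pos_y_3 = 3.5, pos_z_3 = 4, pos_x_4 = 16, pos_y_4 = 11, radius_4 = 3.25, height_4 = 6.75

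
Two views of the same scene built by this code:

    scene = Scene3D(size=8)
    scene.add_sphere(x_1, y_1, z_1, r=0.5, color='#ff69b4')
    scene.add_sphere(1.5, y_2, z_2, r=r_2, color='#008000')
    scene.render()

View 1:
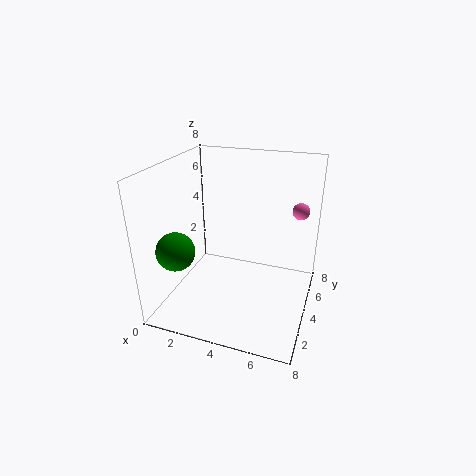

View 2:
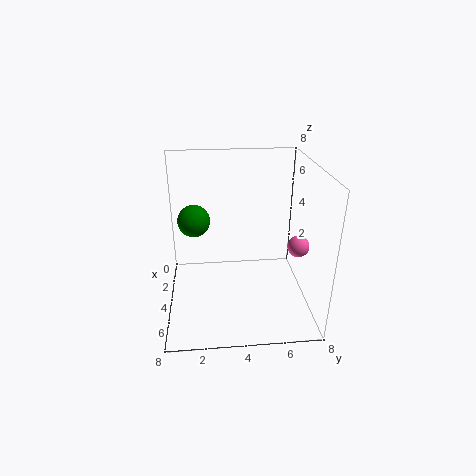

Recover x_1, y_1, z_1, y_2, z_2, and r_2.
x_1 = 7
y_1 = 6.5
z_1 = 5
y_2 = 1.5
z_2 = 4
r_2 = 1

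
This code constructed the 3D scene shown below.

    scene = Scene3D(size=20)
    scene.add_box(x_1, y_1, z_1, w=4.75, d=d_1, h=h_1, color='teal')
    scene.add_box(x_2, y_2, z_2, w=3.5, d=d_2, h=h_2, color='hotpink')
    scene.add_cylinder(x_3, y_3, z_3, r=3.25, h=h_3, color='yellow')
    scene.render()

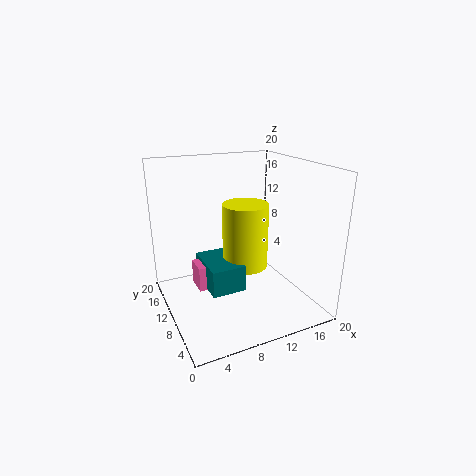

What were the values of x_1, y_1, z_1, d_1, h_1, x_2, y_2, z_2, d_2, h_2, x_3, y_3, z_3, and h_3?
x_1 = 5.25; y_1 = 7.5; z_1 = 3; d_1 = 7; h_1 = 3.75; x_2 = 4.25; y_2 = 10.25; z_2 = 2.75; d_2 = 3.25; h_2 = 3.5; x_3 = 11.5; y_3 = 10.75; z_3 = 5.25; h_3 = 9.25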